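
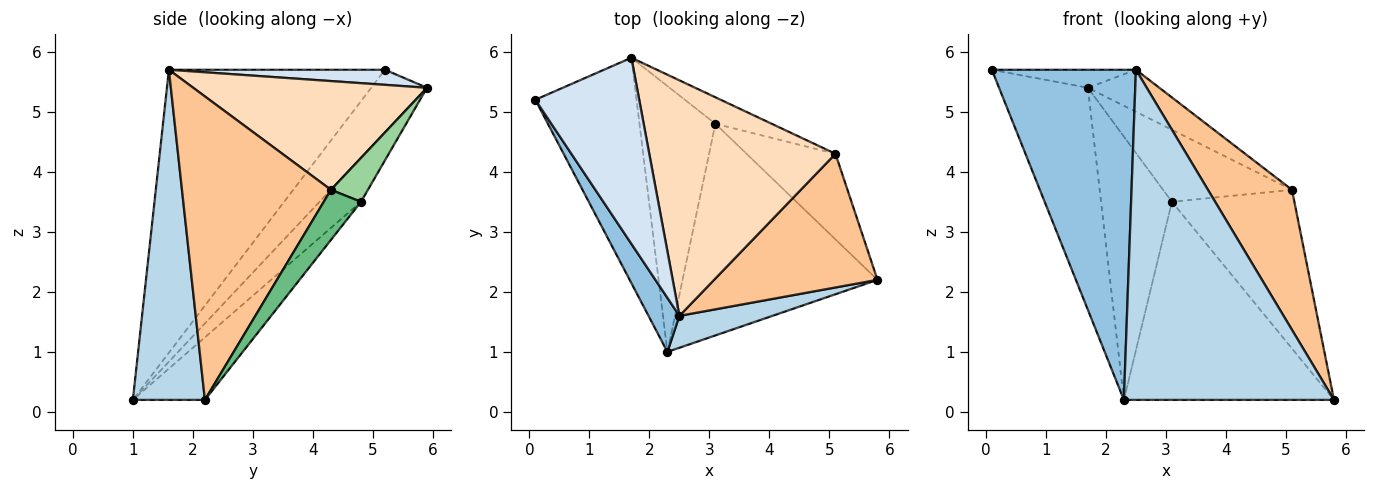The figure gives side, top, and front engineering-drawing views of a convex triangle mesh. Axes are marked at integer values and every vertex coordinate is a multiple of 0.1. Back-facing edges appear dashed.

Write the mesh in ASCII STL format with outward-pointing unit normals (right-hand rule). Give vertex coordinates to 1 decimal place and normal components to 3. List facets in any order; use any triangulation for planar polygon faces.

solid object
 facet normal -0.403 0.642 -0.652
  outer loop
   vertex 1.7 5.9 5.4
   vertex 2.3 1.0 0.2
   vertex 0.1 5.2 5.7
  endloop
 endfacet
 facet normal -0.829 -0.552 0.090
  outer loop
   vertex 2.5 1.6 5.7
   vertex 0.1 5.2 5.7
   vertex 2.3 1.0 0.2
  endloop
 endfacet
 facet normal 0.323 -0.942 0.091
  outer loop
   vertex 2.5 1.6 5.7
   vertex 2.3 1.0 0.2
   vertex 5.8 2.2 0.2
  endloop
 endfacet
 facet normal 0.143 0.095 0.985
  outer loop
   vertex 2.5 1.6 5.7
   vertex 1.7 5.9 5.4
   vertex 0.1 5.2 5.7
  endloop
 endfacet
 facet normal -0.228 0.665 -0.711
  outer loop
   vertex 3.1 4.8 3.5
   vertex 5.8 2.2 0.2
   vertex 2.3 1.0 0.2
  endloop
 endfacet
 facet normal -0.380 0.651 -0.657
  outer loop
   vertex 3.1 4.8 3.5
   vertex 2.3 1.0 0.2
   vertex 1.7 5.9 5.4
  endloop
 endfacet
 facet normal 0.789 -0.445 0.425
  outer loop
   vertex 5.1 4.3 3.7
   vertex 2.5 1.6 5.7
   vertex 5.8 2.2 0.2
  endloop
 endfacet
 facet normal 0.498 0.152 0.853
  outer loop
   vertex 5.1 4.3 3.7
   vertex 1.7 5.9 5.4
   vertex 2.5 1.6 5.7
  endloop
 endfacet
 facet normal 0.258 0.850 -0.458
  outer loop
   vertex 5.1 4.3 3.7
   vertex 5.8 2.2 0.2
   vertex 3.1 4.8 3.5
  endloop
 endfacet
 facet normal 0.260 0.906 -0.333
  outer loop
   vertex 5.1 4.3 3.7
   vertex 3.1 4.8 3.5
   vertex 1.7 5.9 5.4
  endloop
 endfacet
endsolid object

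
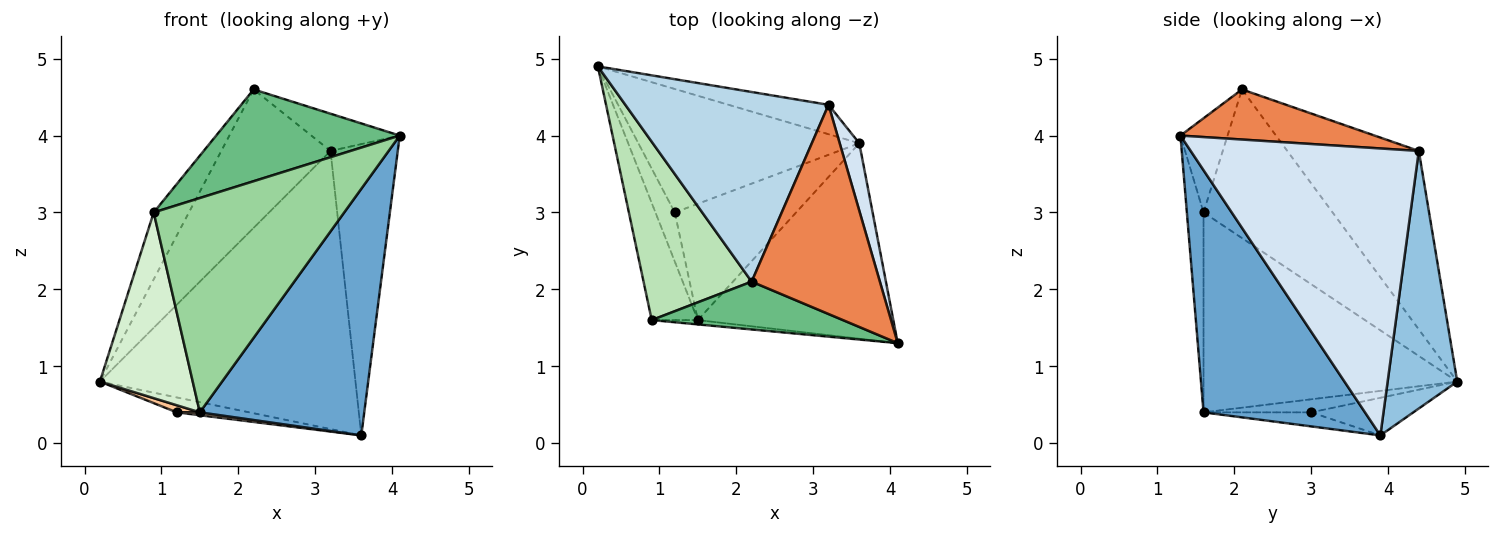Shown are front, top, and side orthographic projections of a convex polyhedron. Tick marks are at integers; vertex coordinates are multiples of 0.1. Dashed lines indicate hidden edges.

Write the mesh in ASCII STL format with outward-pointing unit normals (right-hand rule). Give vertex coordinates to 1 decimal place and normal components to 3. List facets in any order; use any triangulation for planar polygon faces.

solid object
 facet normal 0.610 -0.621 -0.492
  outer loop
   vertex 1.5 1.6 0.4
   vertex 3.6 3.9 0.1
   vertex 4.1 1.3 4.0
  endloop
 endfacet
 facet normal 0.261 0.960 -0.101
  outer loop
   vertex 3.2 4.4 3.8
   vertex 3.6 3.9 0.1
   vertex 0.2 4.9 0.8
  endloop
 endfacet
 facet normal -0.579 0.481 0.659
  outer loop
   vertex 3.2 4.4 3.8
   vertex 0.2 4.9 0.8
   vertex 2.2 2.1 4.6
  endloop
 endfacet
 facet normal 0.957 0.282 0.065
  outer loop
   vertex 3.2 4.4 3.8
   vertex 4.1 1.3 4.0
   vertex 3.6 3.9 0.1
  endloop
 endfacet
 facet normal 0.359 0.164 0.919
  outer loop
   vertex 3.2 4.4 3.8
   vertex 2.2 2.1 4.6
   vertex 4.1 1.3 4.0
  endloop
 endfacet
 facet normal -0.167 0.118 -0.979
  outer loop
   vertex 1.2 3.0 0.4
   vertex 0.2 4.9 0.8
   vertex 3.6 3.9 0.1
  endloop
 endfacet
 facet normal -0.555 -0.119 -0.823
  outer loop
   vertex 1.2 3.0 0.4
   vertex 1.5 1.6 0.4
   vertex 0.2 4.9 0.8
  endloop
 endfacet
 facet normal -0.115 -0.025 -0.993
  outer loop
   vertex 1.2 3.0 0.4
   vertex 3.6 3.9 0.1
   vertex 1.5 1.6 0.4
  endloop
 endfacet
 facet normal -0.222 -0.865 0.450
  outer loop
   vertex 0.9 1.6 3.0
   vertex 4.1 1.3 4.0
   vertex 2.2 2.1 4.6
  endloop
 endfacet
 facet normal -0.087 -0.996 -0.020
  outer loop
   vertex 0.9 1.6 3.0
   vertex 1.5 1.6 0.4
   vertex 4.1 1.3 4.0
  endloop
 endfacet
 facet normal -0.790 0.215 0.574
  outer loop
   vertex 0.9 1.6 3.0
   vertex 2.2 2.1 4.6
   vertex 0.2 4.9 0.8
  endloop
 endfacet
 facet normal -0.918 -0.336 -0.212
  outer loop
   vertex 0.9 1.6 3.0
   vertex 0.2 4.9 0.8
   vertex 1.5 1.6 0.4
  endloop
 endfacet
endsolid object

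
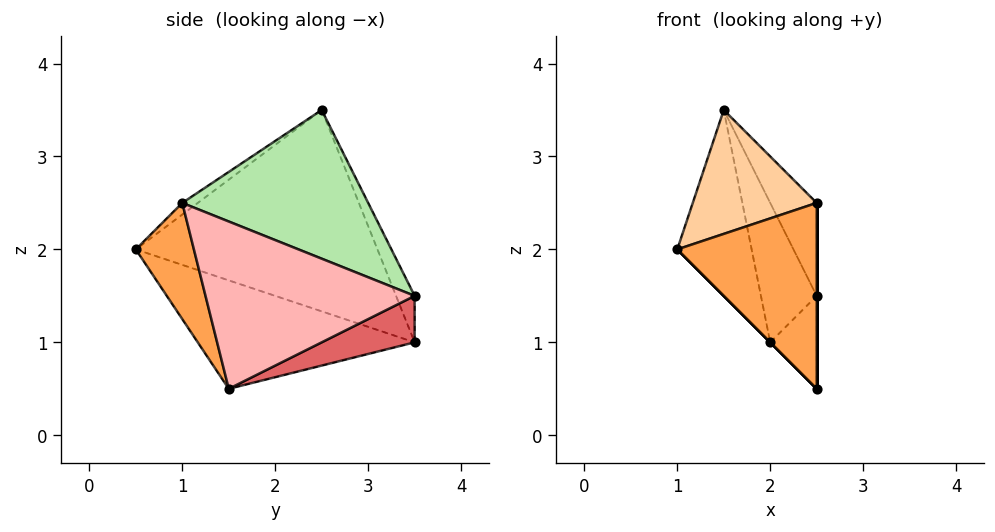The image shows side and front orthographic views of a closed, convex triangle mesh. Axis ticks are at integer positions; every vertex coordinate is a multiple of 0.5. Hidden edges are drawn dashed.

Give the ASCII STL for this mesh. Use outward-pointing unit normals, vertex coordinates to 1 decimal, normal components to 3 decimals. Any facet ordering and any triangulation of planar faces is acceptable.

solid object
 facet normal -0.707 0.000 -0.707
  outer loop
   vertex 2.0 3.5 1.0
   vertex 2.5 1.5 0.5
   vertex 1.0 0.5 2.0
  endloop
 endfacet
 facet normal -0.953 0.293 -0.073
  outer loop
   vertex 1.5 2.5 3.5
   vertex 2.0 3.5 1.0
   vertex 1.0 0.5 2.0
  endloop
 endfacet
 facet normal 0.375 -0.899 -0.225
  outer loop
   vertex 2.5 1.0 2.5
   vertex 1.0 0.5 2.0
   vertex 2.5 1.5 0.5
  endloop
 endfacet
 facet normal -0.073 -0.587 0.807
  outer loop
   vertex 2.5 1.0 2.5
   vertex 1.5 2.5 3.5
   vertex 1.0 0.5 2.0
  endloop
 endfacet
 facet normal -0.302 0.905 0.302
  outer loop
   vertex 2.5 3.5 1.5
   vertex 2.0 3.5 1.0
   vertex 1.5 2.5 3.5
  endloop
 endfacet
 facet normal 0.830 0.207 0.518
  outer loop
   vertex 2.5 3.5 1.5
   vertex 1.5 2.5 3.5
   vertex 2.5 1.0 2.5
  endloop
 endfacet
 facet normal 0.667 0.333 -0.667
  outer loop
   vertex 2.5 3.5 1.5
   vertex 2.5 1.5 0.5
   vertex 2.0 3.5 1.0
  endloop
 endfacet
 facet normal 1.000 0.000 0.000
  outer loop
   vertex 2.5 3.5 1.5
   vertex 2.5 1.0 2.5
   vertex 2.5 1.5 0.5
  endloop
 endfacet
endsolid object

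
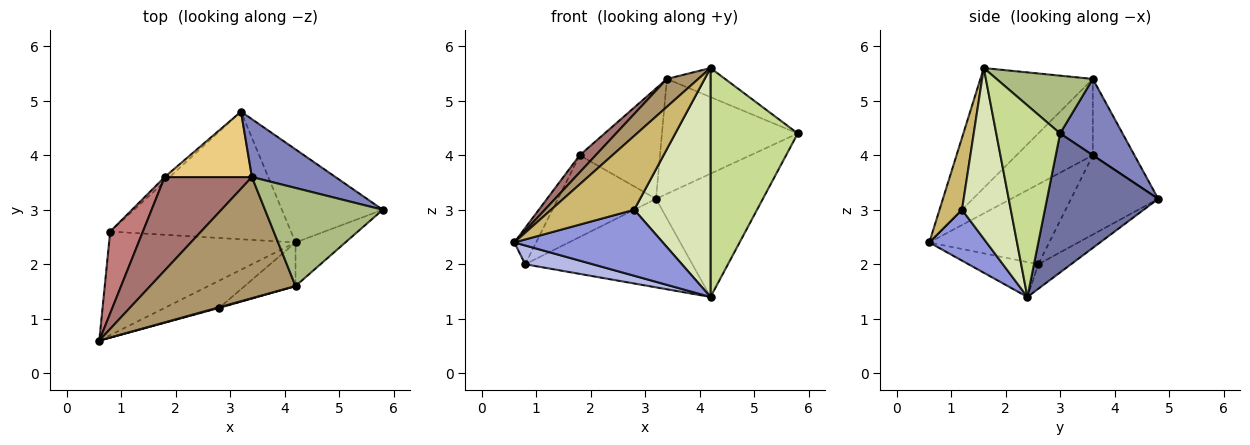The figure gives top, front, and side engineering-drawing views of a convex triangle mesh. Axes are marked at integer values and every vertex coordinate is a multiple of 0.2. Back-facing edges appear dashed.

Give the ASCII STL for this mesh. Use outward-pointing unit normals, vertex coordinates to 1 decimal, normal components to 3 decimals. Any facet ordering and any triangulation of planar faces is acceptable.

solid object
 facet normal 0.639 0.614 -0.464
  outer loop
   vertex 4.2 2.4 1.4
   vertex 3.2 4.8 3.2
   vertex 5.8 3.0 4.4
  endloop
 endfacet
 facet normal 0.380 0.826 0.416
  outer loop
   vertex 3.4 3.6 5.4
   vertex 5.8 3.0 4.4
   vertex 3.2 4.8 3.2
  endloop
 endfacet
 facet normal 0.336 -0.871 -0.359
  outer loop
   vertex 2.8 1.2 3.0
   vertex 0.6 0.6 2.4
   vertex 4.2 2.4 1.4
  endloop
 endfacet
 facet normal -0.181 -0.175 -0.968
  outer loop
   vertex 0.8 2.6 2.0
   vertex 4.2 2.4 1.4
   vertex 0.6 0.6 2.4
  endloop
 endfacet
 facet normal -0.111 0.566 -0.817
  outer loop
   vertex 0.8 2.6 2.0
   vertex 3.2 4.8 3.2
   vertex 4.2 2.4 1.4
  endloop
 endfacet
 facet normal 0.426 0.257 0.868
  outer loop
   vertex 4.2 1.6 5.6
   vertex 5.8 3.0 4.4
   vertex 3.4 3.6 5.4
  endloop
 endfacet
 facet normal 0.584 -0.797 -0.152
  outer loop
   vertex 4.2 1.6 5.6
   vertex 4.2 2.4 1.4
   vertex 5.8 3.0 4.4
  endloop
 endfacet
 facet normal 0.532 -0.832 -0.158
  outer loop
   vertex 4.2 1.6 5.6
   vertex 2.8 1.2 3.0
   vertex 4.2 2.4 1.4
  endloop
 endfacet
 facet normal -0.627 -0.175 0.760
  outer loop
   vertex 4.2 1.6 5.6
   vertex 3.4 3.6 5.4
   vertex 0.6 0.6 2.4
  endloop
 endfacet
 facet normal 0.261 -0.965 0.008
  outer loop
   vertex 4.2 1.6 5.6
   vertex 0.6 0.6 2.4
   vertex 2.8 1.2 3.0
  endloop
 endfacet
 facet normal -0.407 0.786 0.466
  outer loop
   vertex 1.8 3.6 4.0
   vertex 3.4 3.6 5.4
   vertex 3.2 4.8 3.2
  endloop
 endfacet
 facet normal -0.664 0.747 -0.041
  outer loop
   vertex 1.8 3.6 4.0
   vertex 3.2 4.8 3.2
   vertex 0.8 2.6 2.0
  endloop
 endfacet
 facet normal -0.652 -0.137 0.746
  outer loop
   vertex 1.8 3.6 4.0
   vertex 0.6 0.6 2.4
   vertex 3.4 3.6 5.4
  endloop
 endfacet
 facet normal -0.913 0.166 0.373
  outer loop
   vertex 1.8 3.6 4.0
   vertex 0.8 2.6 2.0
   vertex 0.6 0.6 2.4
  endloop
 endfacet
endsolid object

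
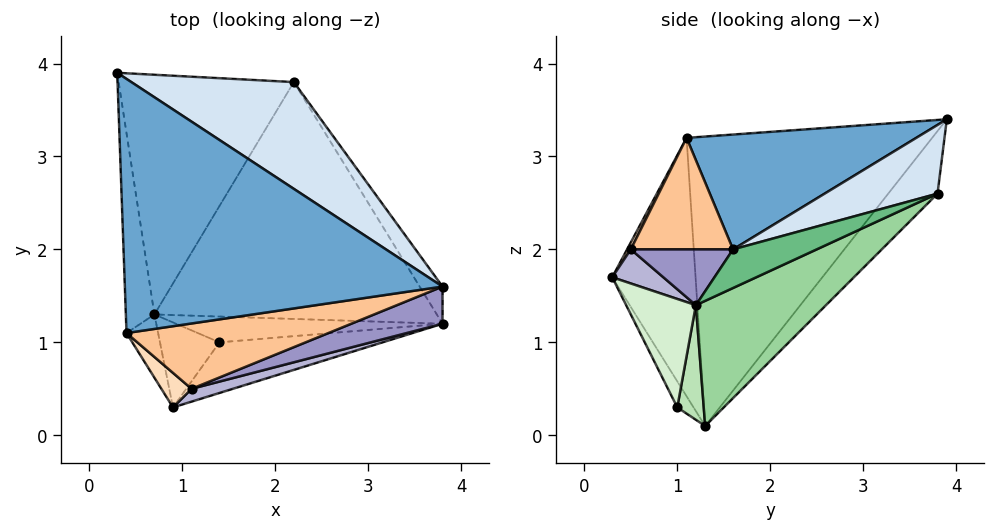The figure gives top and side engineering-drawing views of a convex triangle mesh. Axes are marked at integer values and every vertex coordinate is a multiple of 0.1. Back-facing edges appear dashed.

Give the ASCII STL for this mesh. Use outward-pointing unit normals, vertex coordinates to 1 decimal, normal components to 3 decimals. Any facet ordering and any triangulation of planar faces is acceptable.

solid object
 facet normal 0.339 -0.055 0.939
  outer loop
   vertex 0.4 1.1 3.2
   vertex 3.8 1.6 2.0
   vertex 0.3 3.9 3.4
  endloop
 endfacet
 facet normal -0.995 -0.029 -0.098
  outer loop
   vertex 0.4 1.1 3.2
   vertex 0.3 3.9 3.4
   vertex 0.7 1.3 0.1
  endloop
 endfacet
 facet normal -0.924 -0.366 -0.113
  outer loop
   vertex 0.4 1.1 3.2
   vertex 0.7 1.3 0.1
   vertex 0.9 0.3 1.7
  endloop
 endfacet
 facet normal 0.389 0.032 0.921
  outer loop
   vertex 2.2 3.8 2.6
   vertex 0.3 3.9 3.4
   vertex 3.8 1.6 2.0
  endloop
 endfacet
 facet normal -0.221 0.753 -0.620
  outer loop
   vertex 2.2 3.8 2.6
   vertex 0.7 1.3 0.1
   vertex 0.3 3.9 3.4
  endloop
 endfacet
 facet normal -0.218 -0.840 -0.498
  outer loop
   vertex 1.4 1.0 0.3
   vertex 0.9 0.3 1.7
   vertex 0.7 1.3 0.1
  endloop
 endfacet
 facet normal 0.312 -0.765 0.564
  outer loop
   vertex 1.1 0.5 2.0
   vertex 3.8 1.6 2.0
   vertex 0.4 1.1 3.2
  endloop
 endfacet
 facet normal 0.115 -0.860 0.497
  outer loop
   vertex 1.1 0.5 2.0
   vertex 0.4 1.1 3.2
   vertex 0.9 0.3 1.7
  endloop
 endfacet
 facet normal 0.683 0.607 -0.405
  outer loop
   vertex 3.8 1.2 1.4
   vertex 2.2 3.8 2.6
   vertex 3.8 1.6 2.0
  endloop
 endfacet
 facet normal 0.336 0.557 -0.759
  outer loop
   vertex 3.8 1.2 1.4
   vertex 0.7 1.3 0.1
   vertex 2.2 3.8 2.6
  endloop
 endfacet
 facet normal 0.378 0.296 -0.877
  outer loop
   vertex 3.8 1.2 1.4
   vertex 1.4 1.0 0.3
   vertex 0.7 1.3 0.1
  endloop
 endfacet
 facet normal 0.242 -0.900 -0.364
  outer loop
   vertex 3.8 1.2 1.4
   vertex 0.9 0.3 1.7
   vertex 1.4 1.0 0.3
  endloop
 endfacet
 facet normal 0.321 -0.788 0.525
  outer loop
   vertex 3.8 1.2 1.4
   vertex 3.8 1.6 2.0
   vertex 1.1 0.5 2.0
  endloop
 endfacet
 facet normal 0.310 -0.873 0.376
  outer loop
   vertex 3.8 1.2 1.4
   vertex 1.1 0.5 2.0
   vertex 0.9 0.3 1.7
  endloop
 endfacet
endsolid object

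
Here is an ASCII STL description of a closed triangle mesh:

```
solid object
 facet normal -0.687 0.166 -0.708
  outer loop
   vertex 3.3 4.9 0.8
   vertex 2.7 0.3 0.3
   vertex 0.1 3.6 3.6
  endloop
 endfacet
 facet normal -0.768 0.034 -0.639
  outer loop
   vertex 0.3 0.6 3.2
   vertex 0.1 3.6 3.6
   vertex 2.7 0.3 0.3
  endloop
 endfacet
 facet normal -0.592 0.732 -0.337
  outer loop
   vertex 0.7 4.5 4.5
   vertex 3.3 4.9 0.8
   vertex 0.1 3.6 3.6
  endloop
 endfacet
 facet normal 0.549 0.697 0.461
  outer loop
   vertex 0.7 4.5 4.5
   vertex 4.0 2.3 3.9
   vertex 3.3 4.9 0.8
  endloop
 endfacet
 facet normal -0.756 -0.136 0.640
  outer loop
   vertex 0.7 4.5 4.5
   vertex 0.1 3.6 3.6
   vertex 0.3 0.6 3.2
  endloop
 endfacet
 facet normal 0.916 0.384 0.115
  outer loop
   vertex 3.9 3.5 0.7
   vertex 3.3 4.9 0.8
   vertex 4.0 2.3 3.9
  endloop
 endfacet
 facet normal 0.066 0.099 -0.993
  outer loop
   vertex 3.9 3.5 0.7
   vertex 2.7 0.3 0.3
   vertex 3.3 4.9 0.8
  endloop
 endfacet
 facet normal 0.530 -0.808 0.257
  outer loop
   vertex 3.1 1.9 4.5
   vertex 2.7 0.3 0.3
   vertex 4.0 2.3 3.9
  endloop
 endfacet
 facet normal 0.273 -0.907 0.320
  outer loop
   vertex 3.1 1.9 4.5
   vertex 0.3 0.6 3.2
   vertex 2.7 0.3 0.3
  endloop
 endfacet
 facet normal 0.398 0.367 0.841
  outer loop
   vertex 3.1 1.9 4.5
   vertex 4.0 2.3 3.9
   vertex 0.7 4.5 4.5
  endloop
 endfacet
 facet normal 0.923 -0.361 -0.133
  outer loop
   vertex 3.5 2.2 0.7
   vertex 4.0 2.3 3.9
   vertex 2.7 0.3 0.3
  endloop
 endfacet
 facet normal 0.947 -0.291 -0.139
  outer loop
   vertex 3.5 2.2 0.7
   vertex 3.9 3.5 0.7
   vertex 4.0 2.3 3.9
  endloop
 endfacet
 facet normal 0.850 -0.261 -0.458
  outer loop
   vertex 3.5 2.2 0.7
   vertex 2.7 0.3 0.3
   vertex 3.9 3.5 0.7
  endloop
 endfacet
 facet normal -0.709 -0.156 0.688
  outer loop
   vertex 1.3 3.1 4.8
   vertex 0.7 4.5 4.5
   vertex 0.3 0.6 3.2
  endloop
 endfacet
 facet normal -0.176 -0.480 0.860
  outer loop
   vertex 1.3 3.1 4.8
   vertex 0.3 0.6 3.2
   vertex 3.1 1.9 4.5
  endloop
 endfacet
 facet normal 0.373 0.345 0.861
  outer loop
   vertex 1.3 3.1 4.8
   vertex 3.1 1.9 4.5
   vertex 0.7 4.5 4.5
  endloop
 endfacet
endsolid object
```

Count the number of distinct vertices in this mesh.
10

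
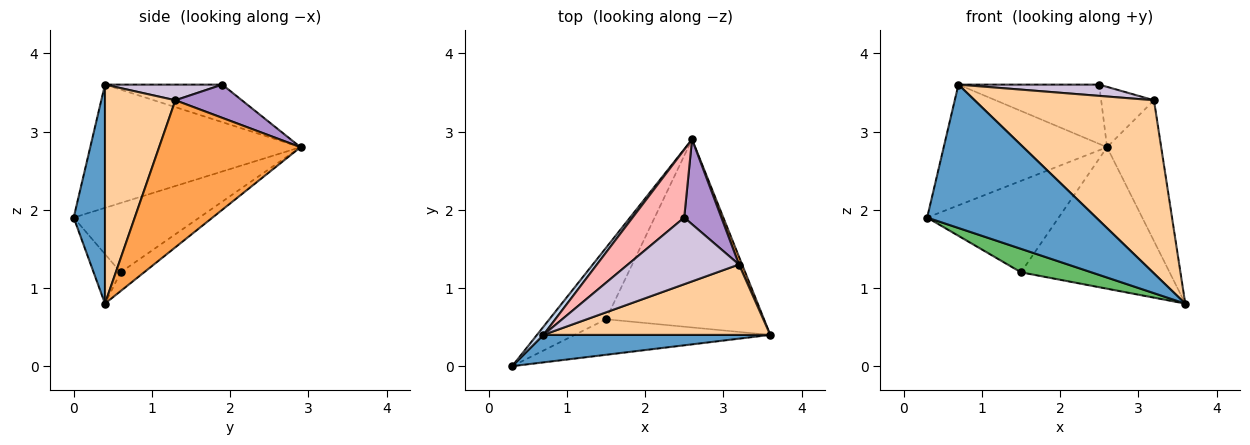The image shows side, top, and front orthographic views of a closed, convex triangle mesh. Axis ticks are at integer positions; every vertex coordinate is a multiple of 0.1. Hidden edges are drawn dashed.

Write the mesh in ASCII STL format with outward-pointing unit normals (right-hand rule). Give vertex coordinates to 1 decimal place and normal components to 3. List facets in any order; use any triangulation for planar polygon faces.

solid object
 facet normal 0.179 -0.966 0.185
  outer loop
   vertex 0.7 0.4 3.6
   vertex 0.3 0.0 1.9
   vertex 3.6 0.4 0.8
  endloop
 endfacet
 facet normal -0.789 0.613 0.041
  outer loop
   vertex 0.7 0.4 3.6
   vertex 2.6 2.9 2.8
   vertex 0.3 0.0 1.9
  endloop
 endfacet
 facet normal 0.934 0.358 0.020
  outer loop
   vertex 3.2 1.3 3.4
   vertex 3.6 0.4 0.8
   vertex 2.6 2.9 2.8
  endloop
 endfacet
 facet normal 0.342 -0.871 0.354
  outer loop
   vertex 3.2 1.3 3.4
   vertex 0.7 0.4 3.6
   vertex 3.6 0.4 0.8
  endloop
 endfacet
 facet normal -0.207 -0.539 -0.817
  outer loop
   vertex 1.5 0.6 1.2
   vertex 3.6 0.4 0.8
   vertex 0.3 0.0 1.9
  endloop
 endfacet
 facet normal -0.602 0.630 -0.492
  outer loop
   vertex 1.5 0.6 1.2
   vertex 0.3 0.0 1.9
   vertex 2.6 2.9 2.8
  endloop
 endfacet
 facet normal -0.095 0.599 -0.795
  outer loop
   vertex 1.5 0.6 1.2
   vertex 2.6 2.9 2.8
   vertex 3.6 0.4 0.8
  endloop
 endfacet
 facet normal -0.481 0.577 0.661
  outer loop
   vertex 2.5 1.9 3.6
   vertex 2.6 2.9 2.8
   vertex 0.7 0.4 3.6
  endloop
 endfacet
 facet normal 0.589 0.468 0.659
  outer loop
   vertex 2.5 1.9 3.6
   vertex 3.2 1.3 3.4
   vertex 2.6 2.9 2.8
  endloop
 endfacet
 facet normal 0.138 -0.165 0.977
  outer loop
   vertex 2.5 1.9 3.6
   vertex 0.7 0.4 3.6
   vertex 3.2 1.3 3.4
  endloop
 endfacet
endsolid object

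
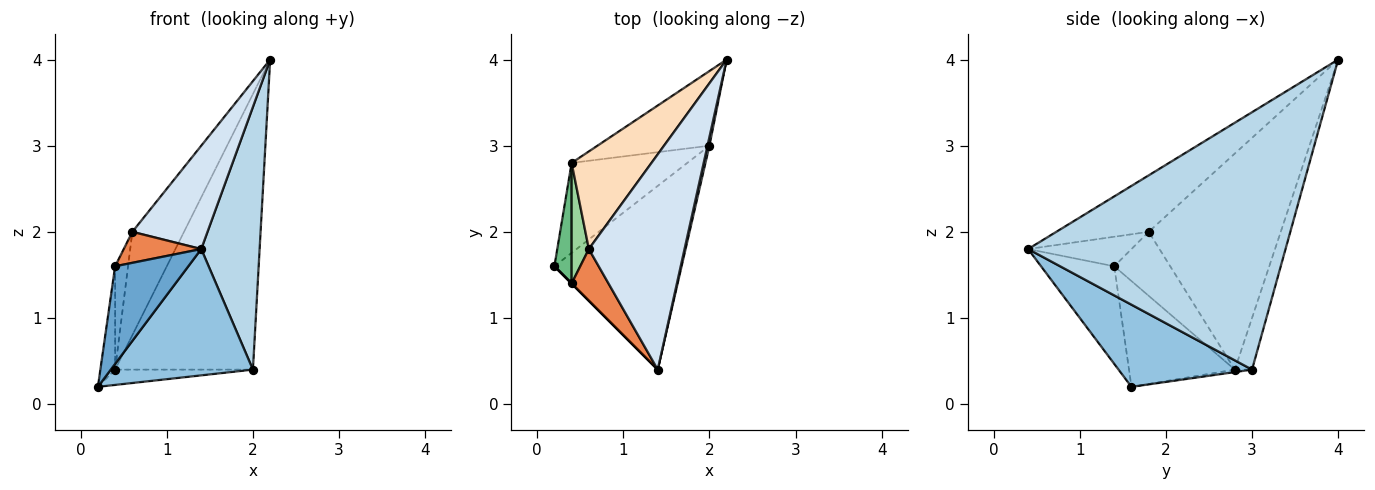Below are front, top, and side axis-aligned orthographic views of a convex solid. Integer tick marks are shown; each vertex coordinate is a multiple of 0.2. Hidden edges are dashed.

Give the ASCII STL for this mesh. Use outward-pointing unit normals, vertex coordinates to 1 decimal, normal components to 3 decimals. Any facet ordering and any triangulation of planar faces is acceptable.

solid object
 facet normal -0.707 -0.707 0.000
  outer loop
   vertex 0.4 1.4 1.6
   vertex 0.2 1.6 0.2
   vertex 1.4 0.4 1.8
  endloop
 endfacet
 facet normal 0.470 -0.500 -0.727
  outer loop
   vertex 2.0 3.0 0.4
   vertex 1.4 0.4 1.8
   vertex 0.2 1.6 0.2
  endloop
 endfacet
 facet normal 0.975 -0.221 0.007
  outer loop
   vertex 2.0 3.0 0.4
   vertex 2.2 4.0 4.0
   vertex 1.4 0.4 1.8
  endloop
 endfacet
 facet normal -0.470 -0.382 0.796
  outer loop
   vertex 0.6 1.8 2.0
   vertex 1.4 0.4 1.8
   vertex 2.2 4.0 4.0
  endloop
 endfacet
 facet normal -0.566 -0.424 0.707
  outer loop
   vertex 0.6 1.8 2.0
   vertex 0.4 1.4 1.6
   vertex 1.4 0.4 1.8
  endloop
 endfacet
 facet normal -0.021 0.168 -0.986
  outer loop
   vertex 0.4 2.8 0.4
   vertex 2.0 3.0 0.4
   vertex 0.2 1.6 0.2
  endloop
 endfacet
 facet normal -0.120 0.958 -0.260
  outer loop
   vertex 0.4 2.8 0.4
   vertex 2.2 4.0 4.0
   vertex 2.0 3.0 0.4
  endloop
 endfacet
 facet normal -0.881 0.345 0.325
  outer loop
   vertex 0.4 2.8 0.4
   vertex 0.6 1.8 2.0
   vertex 2.2 4.0 4.0
  endloop
 endfacet
 facet normal -0.978 0.136 0.159
  outer loop
   vertex 0.4 2.8 0.4
   vertex 0.2 1.6 0.2
   vertex 0.4 1.4 1.6
  endloop
 endfacet
 facet normal -0.942 0.217 0.254
  outer loop
   vertex 0.4 2.8 0.4
   vertex 0.4 1.4 1.6
   vertex 0.6 1.8 2.0
  endloop
 endfacet
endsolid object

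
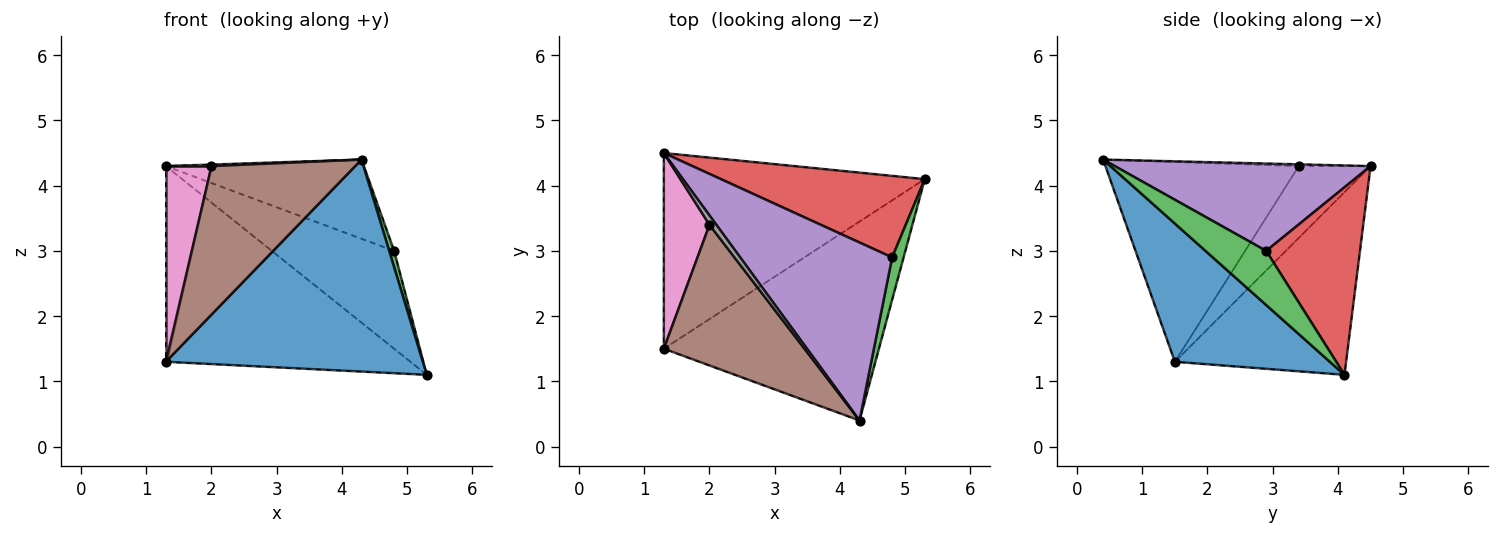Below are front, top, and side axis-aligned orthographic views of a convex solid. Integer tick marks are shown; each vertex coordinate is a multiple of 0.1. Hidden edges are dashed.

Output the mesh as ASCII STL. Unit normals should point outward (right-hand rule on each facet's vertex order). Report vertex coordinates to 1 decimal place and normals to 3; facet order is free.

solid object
 facet normal 0.403 -0.667 -0.626
  outer loop
   vertex 4.3 0.4 4.4
   vertex 1.3 1.5 1.3
   vertex 5.3 4.1 1.1
  endloop
 endfacet
 facet normal -0.444 0.634 -0.634
  outer loop
   vertex 1.3 4.5 4.3
   vertex 5.3 4.1 1.1
   vertex 1.3 1.5 1.3
  endloop
 endfacet
 facet normal 0.975 -0.079 0.206
  outer loop
   vertex 4.8 2.9 3.0
   vertex 4.3 0.4 4.4
   vertex 5.3 4.1 1.1
  endloop
 endfacet
 facet normal 0.507 0.662 0.552
  outer loop
   vertex 4.8 2.9 3.0
   vertex 5.3 4.1 1.1
   vertex 1.3 4.5 4.3
  endloop
 endfacet
 facet normal 0.465 0.360 0.809
  outer loop
   vertex 4.8 2.9 3.0
   vertex 1.3 4.5 4.3
   vertex 4.3 0.4 4.4
  endloop
 endfacet
 facet normal -0.699 -0.519 0.492
  outer loop
   vertex 2.0 3.4 4.3
   vertex 1.3 1.5 1.3
   vertex 4.3 0.4 4.4
  endloop
 endfacet
 facet normal -0.743 -0.473 0.473
  outer loop
   vertex 2.0 3.4 4.3
   vertex 1.3 4.5 4.3
   vertex 1.3 1.5 1.3
  endloop
 endfacet
 facet normal -0.245 -0.156 0.957
  outer loop
   vertex 2.0 3.4 4.3
   vertex 4.3 0.4 4.4
   vertex 1.3 4.5 4.3
  endloop
 endfacet
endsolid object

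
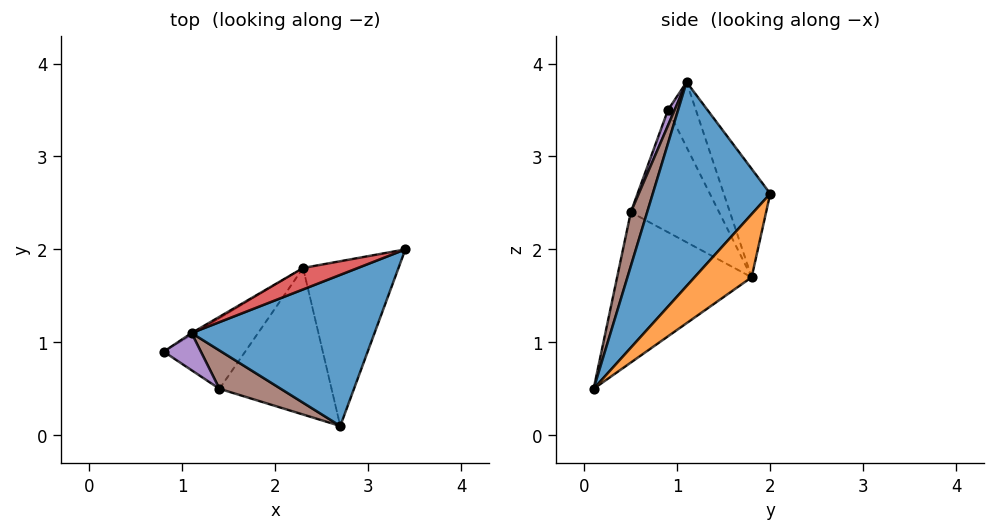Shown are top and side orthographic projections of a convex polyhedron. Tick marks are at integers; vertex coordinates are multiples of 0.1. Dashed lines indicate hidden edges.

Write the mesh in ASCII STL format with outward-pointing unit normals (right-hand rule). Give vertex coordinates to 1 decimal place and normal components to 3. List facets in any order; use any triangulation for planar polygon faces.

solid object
 facet normal 0.523 -0.711 0.469
  outer loop
   vertex 1.1 1.1 3.8
   vertex 2.7 0.1 0.5
   vertex 3.4 2.0 2.6
  endloop
 endfacet
 facet normal 0.448 0.584 -0.677
  outer loop
   vertex 2.3 1.8 1.7
   vertex 3.4 2.0 2.6
   vertex 2.7 0.1 0.5
  endloop
 endfacet
 facet normal -0.537 0.843 -0.026
  outer loop
   vertex 2.3 1.8 1.7
   vertex 0.8 0.9 3.5
   vertex 1.1 1.1 3.8
  endloop
 endfacet
 facet normal -0.293 0.945 0.148
  outer loop
   vertex 2.3 1.8 1.7
   vertex 1.1 1.1 3.8
   vertex 3.4 2.0 2.6
  endloop
 endfacet
 facet normal 0.175 -0.891 0.419
  outer loop
   vertex 1.4 0.5 2.4
   vertex 1.1 1.1 3.8
   vertex 0.8 0.9 3.5
  endloop
 endfacet
 facet normal 0.380 -0.818 0.432
  outer loop
   vertex 1.4 0.5 2.4
   vertex 2.7 0.1 0.5
   vertex 1.1 1.1 3.8
  endloop
 endfacet
 facet normal -0.802 0.267 -0.535
  outer loop
   vertex 1.4 0.5 2.4
   vertex 0.8 0.9 3.5
   vertex 2.3 1.8 1.7
  endloop
 endfacet
 facet normal -0.781 0.227 -0.582
  outer loop
   vertex 1.4 0.5 2.4
   vertex 2.3 1.8 1.7
   vertex 2.7 0.1 0.5
  endloop
 endfacet
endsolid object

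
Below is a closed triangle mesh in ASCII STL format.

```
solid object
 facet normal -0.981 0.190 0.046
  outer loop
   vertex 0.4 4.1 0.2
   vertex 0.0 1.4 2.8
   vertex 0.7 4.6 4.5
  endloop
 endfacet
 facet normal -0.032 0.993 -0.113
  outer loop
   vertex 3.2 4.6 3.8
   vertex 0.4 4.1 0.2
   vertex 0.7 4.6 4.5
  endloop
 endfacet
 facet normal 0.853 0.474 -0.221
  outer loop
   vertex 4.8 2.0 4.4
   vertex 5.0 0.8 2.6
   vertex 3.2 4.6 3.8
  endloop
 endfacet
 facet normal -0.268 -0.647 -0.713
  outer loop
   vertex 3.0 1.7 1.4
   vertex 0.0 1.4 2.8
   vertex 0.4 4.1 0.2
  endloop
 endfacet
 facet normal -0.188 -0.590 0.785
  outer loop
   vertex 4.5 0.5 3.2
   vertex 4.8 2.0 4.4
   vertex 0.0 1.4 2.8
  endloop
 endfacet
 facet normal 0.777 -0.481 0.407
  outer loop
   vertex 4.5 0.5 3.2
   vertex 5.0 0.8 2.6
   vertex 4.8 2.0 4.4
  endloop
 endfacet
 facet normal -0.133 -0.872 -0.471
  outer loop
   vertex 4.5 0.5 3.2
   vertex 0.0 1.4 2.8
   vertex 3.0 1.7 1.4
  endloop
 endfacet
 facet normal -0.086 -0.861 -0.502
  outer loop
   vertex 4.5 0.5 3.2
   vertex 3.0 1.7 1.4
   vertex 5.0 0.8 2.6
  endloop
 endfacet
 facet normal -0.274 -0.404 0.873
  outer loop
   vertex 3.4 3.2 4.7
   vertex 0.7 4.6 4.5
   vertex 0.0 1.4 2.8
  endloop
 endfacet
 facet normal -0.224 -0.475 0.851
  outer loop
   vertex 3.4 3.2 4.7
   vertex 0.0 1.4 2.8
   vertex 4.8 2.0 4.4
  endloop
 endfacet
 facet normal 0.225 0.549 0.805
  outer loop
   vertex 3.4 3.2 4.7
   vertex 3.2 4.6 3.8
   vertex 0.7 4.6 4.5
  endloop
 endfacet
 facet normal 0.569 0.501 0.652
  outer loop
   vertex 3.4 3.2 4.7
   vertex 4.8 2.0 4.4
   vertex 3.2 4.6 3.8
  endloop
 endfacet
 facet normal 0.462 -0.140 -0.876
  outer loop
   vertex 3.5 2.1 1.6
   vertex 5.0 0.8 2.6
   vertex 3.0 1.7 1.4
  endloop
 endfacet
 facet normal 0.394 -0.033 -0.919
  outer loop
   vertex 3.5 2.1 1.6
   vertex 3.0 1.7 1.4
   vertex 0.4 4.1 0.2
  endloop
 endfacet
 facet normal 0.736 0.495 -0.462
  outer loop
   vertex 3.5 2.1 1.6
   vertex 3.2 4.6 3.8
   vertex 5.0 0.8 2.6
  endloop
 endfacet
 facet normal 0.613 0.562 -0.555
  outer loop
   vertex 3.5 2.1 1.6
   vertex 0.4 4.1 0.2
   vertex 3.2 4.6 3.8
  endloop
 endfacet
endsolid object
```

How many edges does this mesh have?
24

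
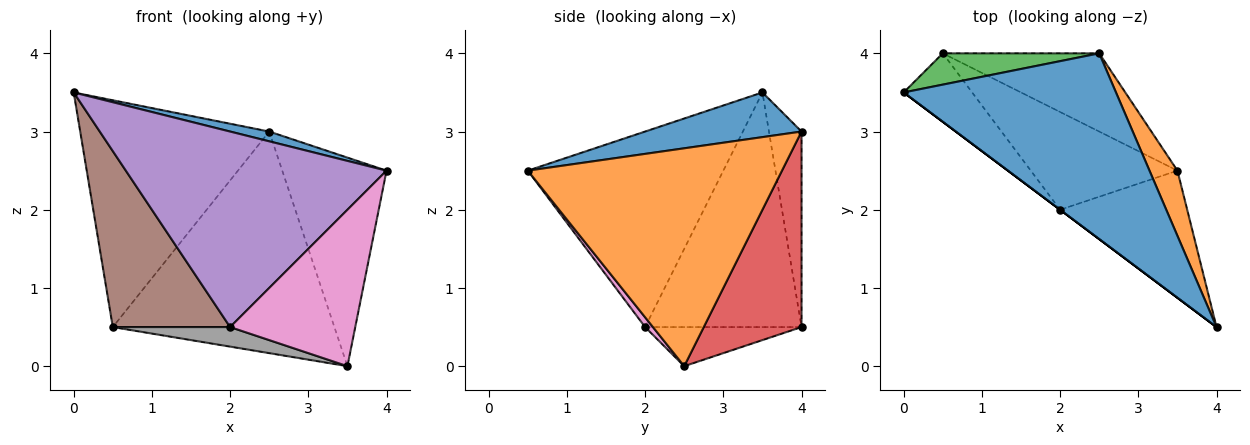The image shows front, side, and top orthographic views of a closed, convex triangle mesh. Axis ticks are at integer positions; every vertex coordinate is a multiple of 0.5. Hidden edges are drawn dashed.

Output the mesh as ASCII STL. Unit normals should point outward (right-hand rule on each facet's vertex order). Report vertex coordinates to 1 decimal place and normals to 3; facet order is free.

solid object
 facet normal 0.206 -0.051 0.977
  outer loop
   vertex 2.5 4.0 3.0
   vertex 0.0 3.5 3.5
   vertex 4.0 0.5 2.5
  endloop
 endfacet
 facet normal 0.919 0.377 0.118
  outer loop
   vertex 2.5 4.0 3.0
   vertex 4.0 0.5 2.5
   vertex 3.5 2.5 0.0
  endloop
 endfacet
 facet normal -0.168 0.976 0.135
  outer loop
   vertex 2.5 4.0 3.0
   vertex 0.5 4.0 0.5
   vertex 0.0 3.5 3.5
  endloop
 endfacet
 facet normal 0.384 0.871 -0.307
  outer loop
   vertex 2.5 4.0 3.0
   vertex 3.5 2.5 0.0
   vertex 0.5 4.0 0.5
  endloop
 endfacet
 facet normal -0.600 -0.800 0.000
  outer loop
   vertex 2.0 2.0 0.5
   vertex 4.0 0.5 2.5
   vertex 0.0 3.5 3.5
  endloop
 endfacet
 facet normal -0.779 -0.584 -0.227
  outer loop
   vertex 2.0 2.0 0.5
   vertex 0.0 3.5 3.5
   vertex 0.5 4.0 0.5
  endloop
 endfacet
 facet normal 0.048 -0.775 -0.630
  outer loop
   vertex 2.0 2.0 0.5
   vertex 3.5 2.5 0.0
   vertex 4.0 0.5 2.5
  endloop
 endfacet
 facet normal -0.253 -0.190 -0.949
  outer loop
   vertex 2.0 2.0 0.5
   vertex 0.5 4.0 0.5
   vertex 3.5 2.5 0.0
  endloop
 endfacet
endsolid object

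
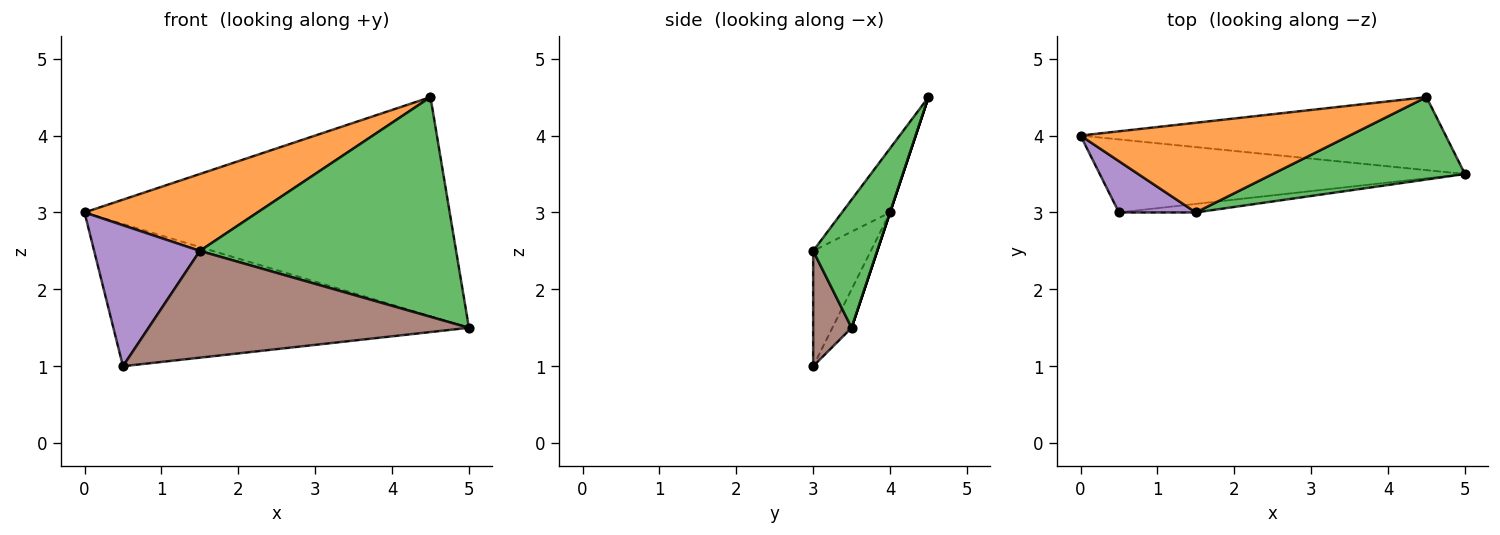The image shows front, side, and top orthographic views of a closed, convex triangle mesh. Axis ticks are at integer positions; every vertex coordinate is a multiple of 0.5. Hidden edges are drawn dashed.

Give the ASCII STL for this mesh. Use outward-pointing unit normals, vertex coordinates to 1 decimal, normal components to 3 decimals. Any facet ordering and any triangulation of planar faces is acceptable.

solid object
 facet normal 0.000 0.949 -0.316
  outer loop
   vertex 4.5 4.5 4.5
   vertex 5.0 3.5 1.5
   vertex 0.0 4.0 3.0
  endloop
 endfacet
 facet normal -0.178 -0.640 0.747
  outer loop
   vertex 1.5 3.0 2.5
   vertex 4.5 4.5 4.5
   vertex 0.0 4.0 3.0
  endloop
 endfacet
 facet normal 0.228 -0.912 0.342
  outer loop
   vertex 1.5 3.0 2.5
   vertex 5.0 3.5 1.5
   vertex 4.5 4.5 4.5
  endloop
 endfacet
 facet normal -0.048 0.889 -0.456
  outer loop
   vertex 0.5 3.0 1.0
   vertex 0.0 4.0 3.0
   vertex 5.0 3.5 1.5
  endloop
 endfacet
 facet normal -0.456 -0.836 0.304
  outer loop
   vertex 0.5 3.0 1.0
   vertex 1.5 3.0 2.5
   vertex 0.0 4.0 3.0
  endloop
 endfacet
 facet normal 0.119 -0.990 -0.079
  outer loop
   vertex 0.5 3.0 1.0
   vertex 5.0 3.5 1.5
   vertex 1.5 3.0 2.5
  endloop
 endfacet
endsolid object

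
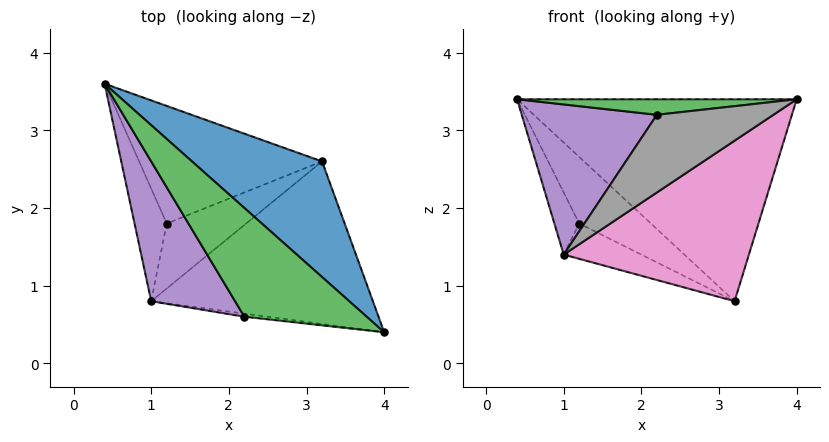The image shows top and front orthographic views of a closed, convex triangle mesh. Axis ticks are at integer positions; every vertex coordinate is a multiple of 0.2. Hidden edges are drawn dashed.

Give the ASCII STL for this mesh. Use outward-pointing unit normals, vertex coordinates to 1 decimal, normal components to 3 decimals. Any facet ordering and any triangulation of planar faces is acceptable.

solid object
 facet normal 0.611 0.687 0.393
  outer loop
   vertex 3.2 2.6 0.8
   vertex 0.4 3.6 3.4
   vertex 4.0 0.4 3.4
  endloop
 endfacet
 facet normal -0.534 0.416 -0.736
  outer loop
   vertex 1.2 1.8 1.8
   vertex 0.4 3.6 3.4
   vertex 3.2 2.6 0.8
  endloop
 endfacet
 facet normal -0.125 -0.140 0.982
  outer loop
   vertex 2.2 0.6 3.2
   vertex 4.0 0.4 3.4
   vertex 0.4 3.6 3.4
  endloop
 endfacet
 facet normal -0.553 0.402 -0.729
  outer loop
   vertex 1.0 0.8 1.4
   vertex 0.4 3.6 3.4
   vertex 1.2 1.8 1.8
  endloop
 endfacet
 facet normal -0.753 -0.482 0.448
  outer loop
   vertex 1.0 0.8 1.4
   vertex 2.2 0.6 3.2
   vertex 0.4 3.6 3.4
  endloop
 endfacet
 facet normal -0.533 0.404 -0.743
  outer loop
   vertex 1.0 0.8 1.4
   vertex 1.2 1.8 1.8
   vertex 3.2 2.6 0.8
  endloop
 endfacet
 facet normal 0.356 -0.657 -0.665
  outer loop
   vertex 1.0 0.8 1.4
   vertex 3.2 2.6 0.8
   vertex 4.0 0.4 3.4
  endloop
 endfacet
 facet normal -0.106 -0.994 -0.040
  outer loop
   vertex 1.0 0.8 1.4
   vertex 4.0 0.4 3.4
   vertex 2.2 0.6 3.2
  endloop
 endfacet
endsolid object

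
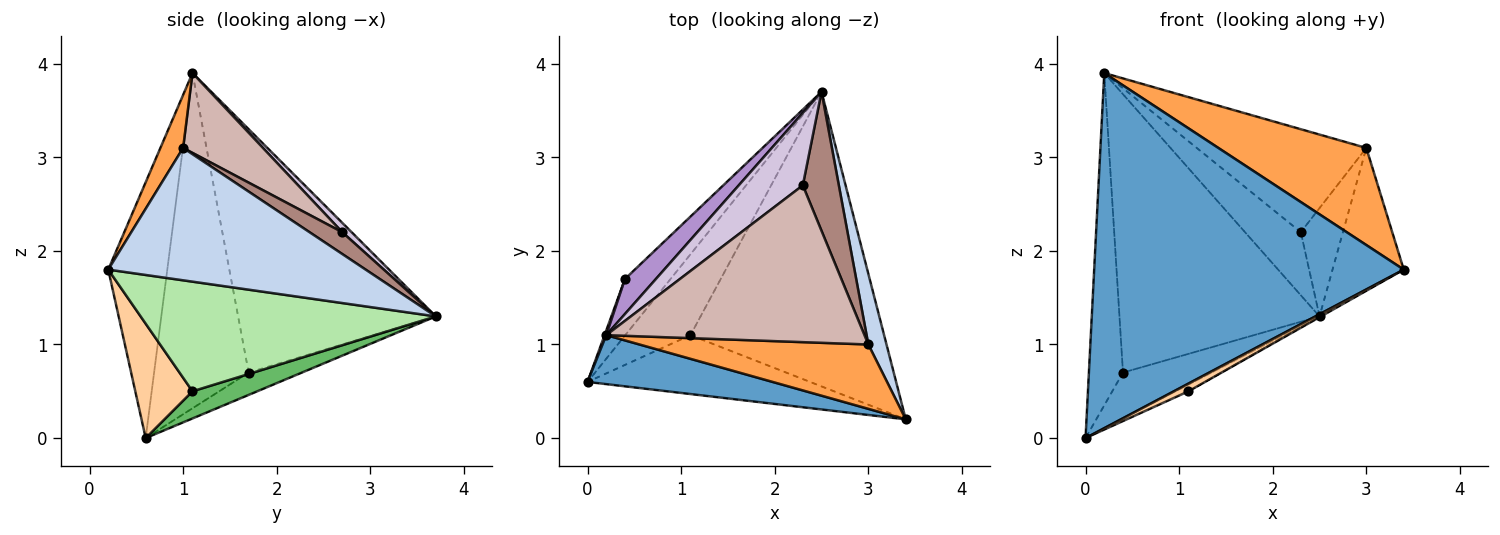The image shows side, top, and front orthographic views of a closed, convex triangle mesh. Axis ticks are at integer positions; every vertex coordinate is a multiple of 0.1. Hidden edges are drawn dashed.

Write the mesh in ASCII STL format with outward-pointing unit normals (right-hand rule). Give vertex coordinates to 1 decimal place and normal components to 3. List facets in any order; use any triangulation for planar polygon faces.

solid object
 facet normal -0.186 -0.973 0.134
  outer loop
   vertex 0.2 1.1 3.9
   vertex 0.0 0.6 0.0
   vertex 3.4 0.2 1.8
  endloop
 endfacet
 facet normal 0.955 0.264 0.131
  outer loop
   vertex 3.0 1.0 3.1
   vertex 3.4 0.2 1.8
   vertex 2.5 3.7 1.3
  endloop
 endfacet
 facet normal 0.127 -0.827 0.548
  outer loop
   vertex 3.0 1.0 3.1
   vertex 0.2 1.1 3.9
   vertex 3.4 0.2 1.8
  endloop
 endfacet
 facet normal 0.454 -0.116 -0.883
  outer loop
   vertex 1.1 1.1 0.5
   vertex 3.4 0.2 1.8
   vertex 0.0 0.6 0.0
  endloop
 endfacet
 facet normal 0.383 0.077 -0.920
  outer loop
   vertex 1.1 1.1 0.5
   vertex 0.0 0.6 0.0
   vertex 2.5 3.7 1.3
  endloop
 endfacet
 facet normal 0.493 0.002 -0.870
  outer loop
   vertex 1.1 1.1 0.5
   vertex 2.5 3.7 1.3
   vertex 3.4 0.2 1.8
  endloop
 endfacet
 facet normal -0.355 0.590 -0.725
  outer loop
   vertex 0.4 1.7 0.7
   vertex 2.5 3.7 1.3
   vertex 0.0 0.6 0.0
  endloop
 endfacet
 facet normal -0.941 0.339 0.005
  outer loop
   vertex 0.4 1.7 0.7
   vertex 0.0 0.6 0.0
   vertex 0.2 1.1 3.9
  endloop
 endfacet
 facet normal -0.700 0.708 0.089
  outer loop
   vertex 0.4 1.7 0.7
   vertex 0.2 1.1 3.9
   vertex 2.5 3.7 1.3
  endloop
 endfacet
 facet normal 0.109 0.653 0.750
  outer loop
   vertex 2.3 2.7 2.2
   vertex 2.5 3.7 1.3
   vertex 0.2 1.1 3.9
  endloop
 endfacet
 facet normal 0.431 0.554 0.712
  outer loop
   vertex 2.3 2.7 2.2
   vertex 3.0 1.0 3.1
   vertex 2.5 3.7 1.3
  endloop
 endfacet
 facet normal 0.250 0.531 0.809
  outer loop
   vertex 2.3 2.7 2.2
   vertex 0.2 1.1 3.9
   vertex 3.0 1.0 3.1
  endloop
 endfacet
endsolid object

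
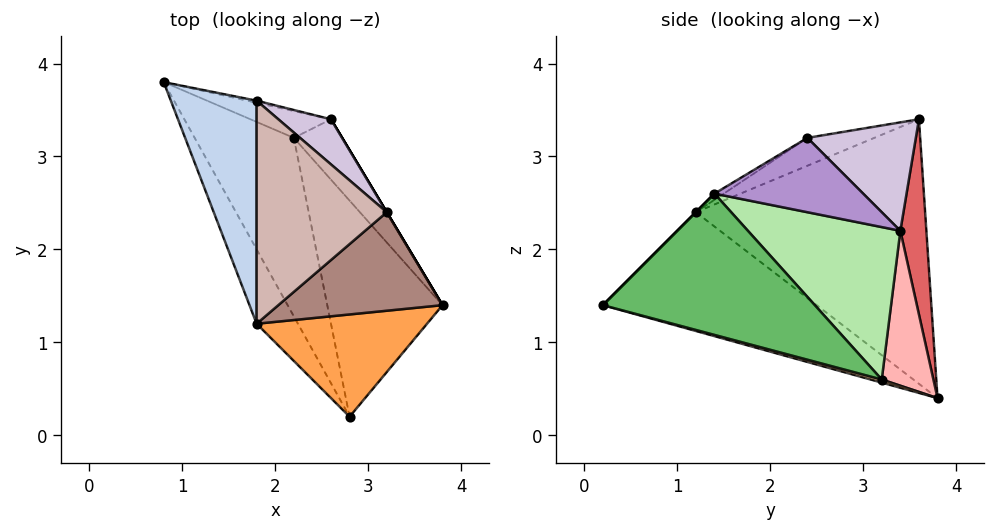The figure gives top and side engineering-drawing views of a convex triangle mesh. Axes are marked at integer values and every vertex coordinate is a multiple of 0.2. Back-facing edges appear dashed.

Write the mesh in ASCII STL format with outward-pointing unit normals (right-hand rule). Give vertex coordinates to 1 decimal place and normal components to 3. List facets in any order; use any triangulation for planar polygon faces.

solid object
 facet normal -0.804 -0.524 -0.280
  outer loop
   vertex 1.8 1.2 2.4
   vertex 0.8 3.8 0.4
   vertex 2.8 0.2 1.4
  endloop
 endfacet
 facet normal -0.943 -0.127 0.306
  outer loop
   vertex 1.8 1.2 2.4
   vertex 1.8 3.6 3.4
   vertex 0.8 3.8 0.4
  endloop
 endfacet
 facet normal 0.000 -0.707 0.707
  outer loop
   vertex 1.8 1.2 2.4
   vertex 2.8 0.2 1.4
   vertex 3.8 1.4 2.6
  endloop
 endfacet
 facet normal 0.030 -0.252 -0.967
  outer loop
   vertex 2.2 3.2 0.6
   vertex 2.8 0.2 1.4
   vertex 0.8 3.8 0.4
  endloop
 endfacet
 facet normal 0.775 -0.014 -0.632
  outer loop
   vertex 2.2 3.2 0.6
   vertex 3.8 1.4 2.6
   vertex 2.8 0.2 1.4
  endloop
 endfacet
 facet normal 0.849 0.455 -0.269
  outer loop
   vertex 2.6 3.4 2.2
   vertex 3.8 1.4 2.6
   vertex 2.2 3.2 0.6
  endloop
 endfacet
 facet normal 0.227 0.974 -0.011
  outer loop
   vertex 2.6 3.4 2.2
   vertex 0.8 3.8 0.4
   vertex 1.8 3.6 3.4
  endloop
 endfacet
 facet normal 0.410 0.887 -0.213
  outer loop
   vertex 2.6 3.4 2.2
   vertex 2.2 3.2 0.6
   vertex 0.8 3.8 0.4
  endloop
 endfacet
 facet normal 0.857 0.514 0.000
  outer loop
   vertex 3.2 2.4 3.2
   vertex 3.8 1.4 2.6
   vertex 2.6 3.4 2.2
  endloop
 endfacet
 facet normal 0.644 0.699 0.313
  outer loop
   vertex 3.2 2.4 3.2
   vertex 2.6 3.4 2.2
   vertex 1.8 3.6 3.4
  endloop
 endfacet
 facet normal -0.032 -0.528 0.848
  outer loop
   vertex 3.2 2.4 3.2
   vertex 1.8 1.2 2.4
   vertex 3.8 1.4 2.6
  endloop
 endfacet
 facet normal -0.194 -0.377 0.906
  outer loop
   vertex 3.2 2.4 3.2
   vertex 1.8 3.6 3.4
   vertex 1.8 1.2 2.4
  endloop
 endfacet
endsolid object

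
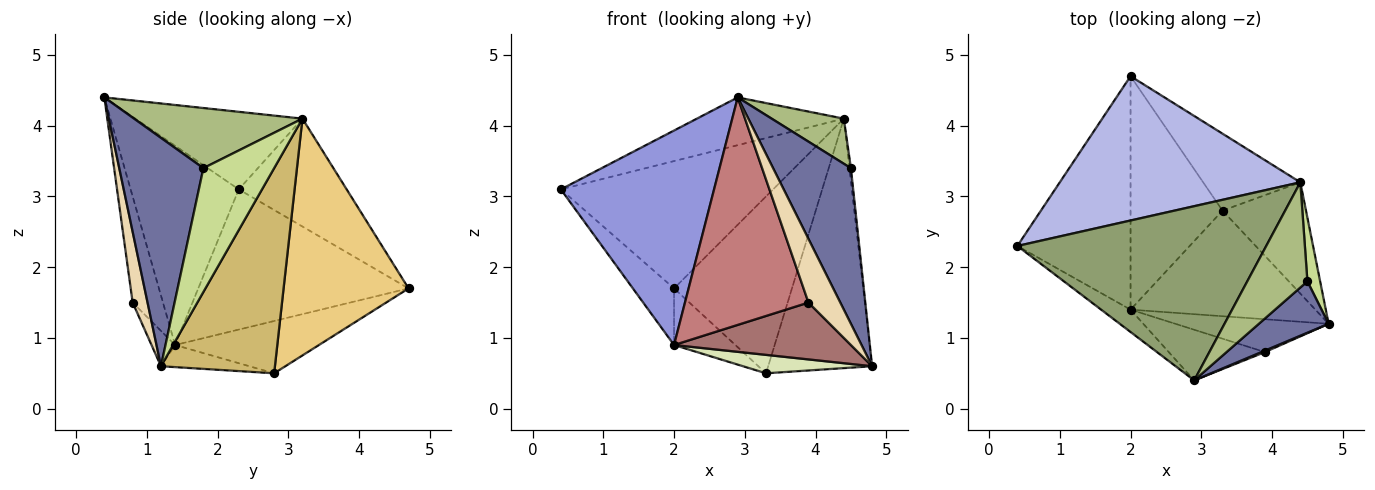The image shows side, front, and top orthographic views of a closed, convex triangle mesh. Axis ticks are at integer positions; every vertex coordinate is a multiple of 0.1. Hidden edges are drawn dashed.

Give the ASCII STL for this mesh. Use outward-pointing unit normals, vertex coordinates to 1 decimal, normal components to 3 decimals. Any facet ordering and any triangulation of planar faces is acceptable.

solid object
 facet normal 0.716 -0.663 0.219
  outer loop
   vertex 4.5 1.8 3.4
   vertex 2.9 0.4 4.4
   vertex 4.8 1.2 0.6
  endloop
 endfacet
 facet normal -0.769 0.151 -0.621
  outer loop
   vertex 2.0 1.4 0.9
   vertex 0.4 2.3 3.1
   vertex 2.0 4.7 1.7
  endloop
 endfacet
 facet normal -0.575 -0.814 -0.085
  outer loop
   vertex 2.0 1.4 0.9
   vertex 2.9 0.4 4.4
   vertex 0.4 2.3 3.1
  endloop
 endfacet
 facet normal -0.319 0.627 0.711
  outer loop
   vertex 4.4 3.2 4.1
   vertex 2.0 4.7 1.7
   vertex 0.4 2.3 3.1
  endloop
 endfacet
 facet normal -0.288 0.253 0.924
  outer loop
   vertex 4.4 3.2 4.1
   vertex 0.4 2.3 3.1
   vertex 2.9 0.4 4.4
  endloop
 endfacet
 facet normal 0.677 -0.290 0.677
  outer loop
   vertex 4.4 3.2 4.1
   vertex 2.9 0.4 4.4
   vertex 4.5 1.8 3.4
  endloop
 endfacet
 facet normal 0.995 0.020 0.102
  outer loop
   vertex 4.4 3.2 4.1
   vertex 4.5 1.8 3.4
   vertex 4.8 1.2 0.6
  endloop
 endfacet
 facet normal -0.117 -0.171 -0.978
  outer loop
   vertex 3.3 2.8 0.5
   vertex 4.8 1.2 0.6
   vertex 2.0 1.4 0.9
  endloop
 endfacet
 facet normal -0.484 0.206 -0.851
  outer loop
   vertex 3.3 2.8 0.5
   vertex 2.0 1.4 0.9
   vertex 2.0 4.7 1.7
  endloop
 endfacet
 facet normal 0.708 0.645 -0.288
  outer loop
   vertex 3.3 2.8 0.5
   vertex 4.4 3.2 4.1
   vertex 4.8 1.2 0.6
  endloop
 endfacet
 facet normal 0.697 0.658 -0.286
  outer loop
   vertex 3.3 2.8 0.5
   vertex 2.0 4.7 1.7
   vertex 4.4 3.2 4.1
  endloop
 endfacet
 facet normal 0.424 -0.906 0.021
  outer loop
   vertex 3.9 0.8 1.5
   vertex 4.8 1.2 0.6
   vertex 2.9 0.4 4.4
  endloop
 endfacet
 facet normal -0.115 -0.860 -0.497
  outer loop
   vertex 3.9 0.8 1.5
   vertex 2.0 1.4 0.9
   vertex 4.8 1.2 0.6
  endloop
 endfacet
 facet normal -0.233 -0.949 -0.211
  outer loop
   vertex 3.9 0.8 1.5
   vertex 2.9 0.4 4.4
   vertex 2.0 1.4 0.9
  endloop
 endfacet
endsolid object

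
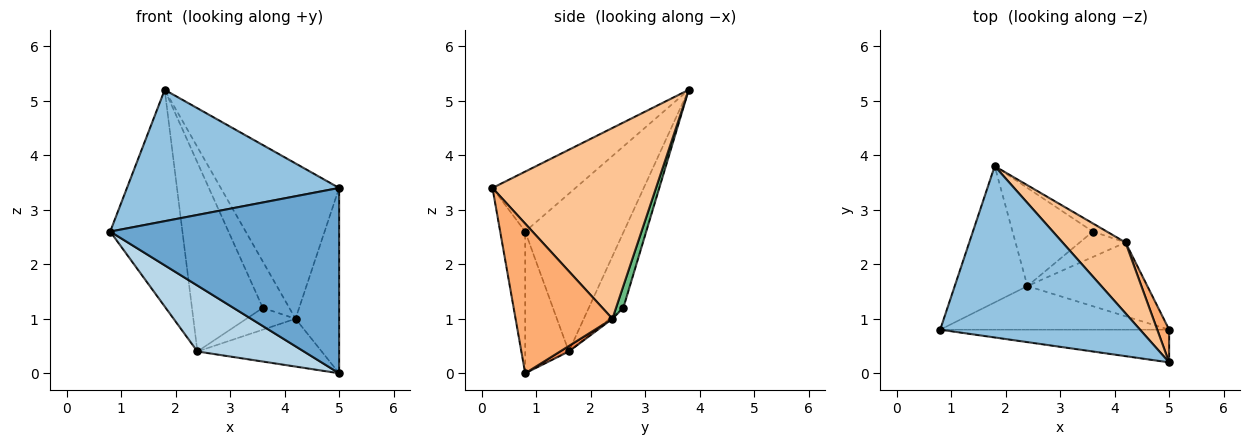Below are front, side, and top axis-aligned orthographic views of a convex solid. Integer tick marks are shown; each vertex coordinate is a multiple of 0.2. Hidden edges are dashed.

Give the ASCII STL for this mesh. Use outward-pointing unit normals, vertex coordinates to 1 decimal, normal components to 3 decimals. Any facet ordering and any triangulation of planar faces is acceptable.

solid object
 facet normal -0.107 -0.979 -0.173
  outer loop
   vertex 5.0 0.2 3.4
   vertex 0.8 0.8 2.6
   vertex 5.0 0.8 0.0
  endloop
 endfacet
 facet normal -0.232 -0.592 0.772
  outer loop
   vertex 5.0 0.2 3.4
   vertex 1.8 3.8 5.2
   vertex 0.8 0.8 2.6
  endloop
 endfacet
 facet normal -0.323 -0.789 -0.522
  outer loop
   vertex 2.4 1.6 0.4
   vertex 5.0 0.8 0.0
   vertex 0.8 0.8 2.6
  endloop
 endfacet
 facet normal -0.756 0.554 -0.348
  outer loop
   vertex 2.4 1.6 0.4
   vertex 0.8 0.8 2.6
   vertex 1.8 3.8 5.2
  endloop
 endfacet
 facet normal 0.038 0.543 -0.839
  outer loop
   vertex 4.2 2.4 1.0
   vertex 5.0 0.8 0.0
   vertex 2.4 1.6 0.4
  endloop
 endfacet
 facet normal 0.909 0.410 0.072
  outer loop
   vertex 4.2 2.4 1.0
   vertex 5.0 0.2 3.4
   vertex 5.0 0.8 0.0
  endloop
 endfacet
 facet normal 0.783 0.566 0.258
  outer loop
   vertex 4.2 2.4 1.0
   vertex 1.8 3.8 5.2
   vertex 5.0 0.2 3.4
  endloop
 endfacet
 facet normal -0.397 0.815 -0.423
  outer loop
   vertex 3.6 2.6 1.2
   vertex 2.4 1.6 0.4
   vertex 1.8 3.8 5.2
  endloop
 endfacet
 facet normal 0.261 0.951 -0.168
  outer loop
   vertex 3.6 2.6 1.2
   vertex 1.8 3.8 5.2
   vertex 4.2 2.4 1.0
  endloop
 endfacet
 facet normal -0.036 0.650 -0.759
  outer loop
   vertex 3.6 2.6 1.2
   vertex 4.2 2.4 1.0
   vertex 2.4 1.6 0.4
  endloop
 endfacet
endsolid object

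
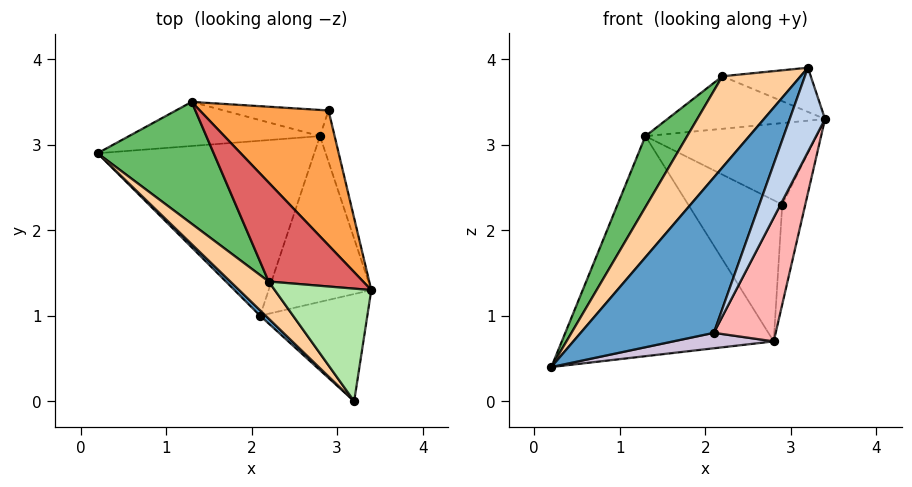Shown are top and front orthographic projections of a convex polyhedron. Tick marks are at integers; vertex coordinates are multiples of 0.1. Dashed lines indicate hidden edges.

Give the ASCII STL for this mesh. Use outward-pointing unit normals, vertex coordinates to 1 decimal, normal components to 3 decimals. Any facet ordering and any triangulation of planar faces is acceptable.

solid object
 facet normal -0.709 -0.704 0.025
  outer loop
   vertex 2.1 1.0 0.8
   vertex 3.2 0.0 3.9
   vertex 0.2 2.9 0.4
  endloop
 endfacet
 facet normal 0.856 -0.319 -0.407
  outer loop
   vertex 2.1 1.0 0.8
   vertex 3.4 1.3 3.3
   vertex 3.2 0.0 3.9
  endloop
 endfacet
 facet normal 0.418 0.470 0.777
  outer loop
   vertex 2.9 3.4 2.3
   vertex 1.3 3.5 3.1
   vertex 3.4 1.3 3.3
  endloop
 endfacet
 facet normal -0.800 -0.556 0.226
  outer loop
   vertex 2.2 1.4 3.8
   vertex 0.2 2.9 0.4
   vertex 3.2 0.0 3.9
  endloop
 endfacet
 facet normal -0.879 -0.240 0.412
  outer loop
   vertex 2.2 1.4 3.8
   vertex 1.3 3.5 3.1
   vertex 0.2 2.9 0.4
  endloop
 endfacet
 facet normal 0.386 0.337 0.859
  outer loop
   vertex 2.2 1.4 3.8
   vertex 3.2 0.0 3.9
   vertex 3.4 1.3 3.3
  endloop
 endfacet
 facet normal 0.377 0.434 0.818
  outer loop
   vertex 2.2 1.4 3.8
   vertex 3.4 1.3 3.3
   vertex 1.3 3.5 3.1
  endloop
 endfacet
 facet normal 0.859 -0.306 -0.410
  outer loop
   vertex 2.8 3.1 0.7
   vertex 3.4 1.3 3.3
   vertex 2.1 1.0 0.8
  endloop
 endfacet
 facet normal 0.978 0.187 -0.096
  outer loop
   vertex 2.8 3.1 0.7
   vertex 2.9 3.4 2.3
   vertex 3.4 1.3 3.3
  endloop
 endfacet
 facet normal 0.121 -0.087 -0.989
  outer loop
   vertex 2.8 3.1 0.7
   vertex 2.1 1.0 0.8
   vertex 0.2 2.9 0.4
  endloop
 endfacet
 facet normal -0.053 0.979 -0.196
  outer loop
   vertex 2.8 3.1 0.7
   vertex 0.2 2.9 0.4
   vertex 1.3 3.5 3.1
  endloop
 endfacet
 facet normal -0.030 0.983 -0.182
  outer loop
   vertex 2.8 3.1 0.7
   vertex 1.3 3.5 3.1
   vertex 2.9 3.4 2.3
  endloop
 endfacet
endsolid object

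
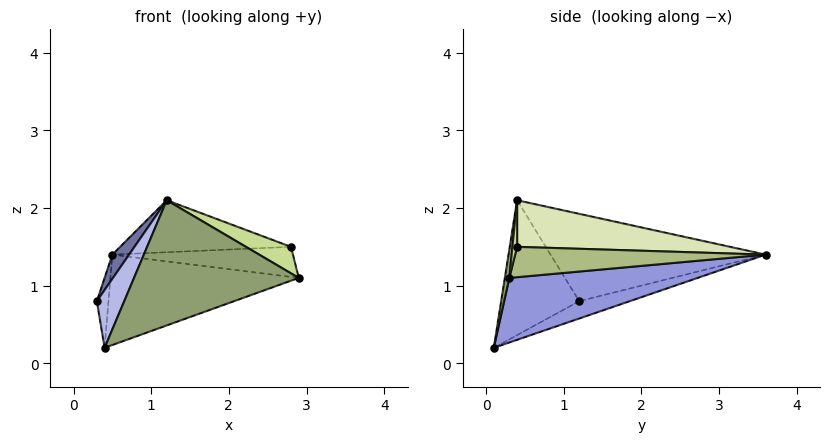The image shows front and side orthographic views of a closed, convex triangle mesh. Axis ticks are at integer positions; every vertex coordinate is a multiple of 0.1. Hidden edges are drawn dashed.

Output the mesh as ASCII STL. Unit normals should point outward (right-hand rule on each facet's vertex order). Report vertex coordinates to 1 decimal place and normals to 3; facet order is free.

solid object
 facet normal -0.839 -0.065 0.541
  outer loop
   vertex 1.2 0.4 2.1
   vertex 0.5 3.6 1.4
   vertex 0.3 1.2 0.8
  endloop
 endfacet
 facet normal -0.845 0.195 -0.498
  outer loop
   vertex 0.4 0.1 0.2
   vertex 0.3 1.2 0.8
   vertex 0.5 3.6 1.4
  endloop
 endfacet
 facet normal 0.302 0.302 -0.905
  outer loop
   vertex 0.4 0.1 0.2
   vertex 0.5 3.6 1.4
   vertex 2.9 0.3 1.1
  endloop
 endfacet
 facet normal -0.861 -0.302 0.410
  outer loop
   vertex 0.4 0.1 0.2
   vertex 1.2 0.4 2.1
   vertex 0.3 1.2 0.8
  endloop
 endfacet
 facet normal 0.027 -0.989 0.145
  outer loop
   vertex 0.4 0.1 0.2
   vertex 2.9 0.3 1.1
   vertex 1.2 0.4 2.1
  endloop
 endfacet
 facet normal 0.810 0.584 0.057
  outer loop
   vertex 2.8 0.4 1.5
   vertex 2.9 0.3 1.1
   vertex 0.5 3.6 1.4
  endloop
 endfacet
 facet normal 0.099 -0.959 0.265
  outer loop
   vertex 2.8 0.4 1.5
   vertex 1.2 0.4 2.1
   vertex 2.9 0.3 1.1
  endloop
 endfacet
 facet normal 0.338 0.271 0.901
  outer loop
   vertex 2.8 0.4 1.5
   vertex 0.5 3.6 1.4
   vertex 1.2 0.4 2.1
  endloop
 endfacet
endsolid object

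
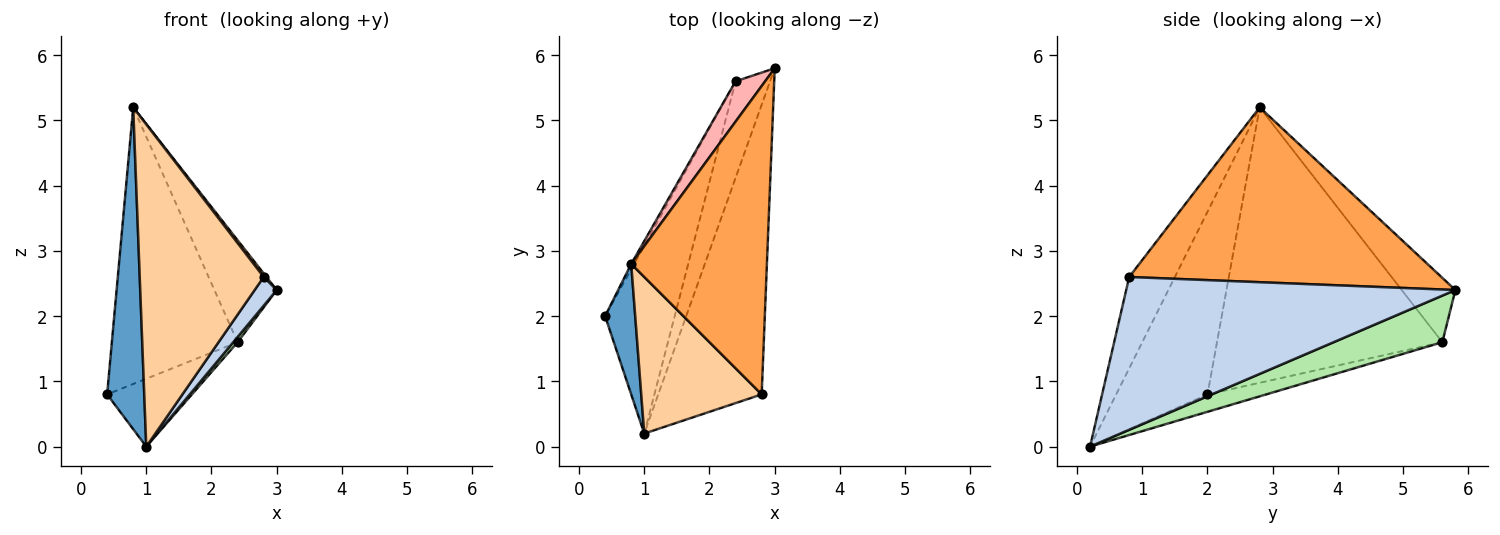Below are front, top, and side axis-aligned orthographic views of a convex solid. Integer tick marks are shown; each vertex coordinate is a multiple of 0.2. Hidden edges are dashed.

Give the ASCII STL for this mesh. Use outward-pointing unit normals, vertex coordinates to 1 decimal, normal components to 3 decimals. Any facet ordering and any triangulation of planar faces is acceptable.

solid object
 facet normal -0.916 -0.372 0.151
  outer loop
   vertex 0.8 2.8 5.2
   vertex 0.4 2.0 0.8
   vertex 1.0 0.2 0.0
  endloop
 endfacet
 facet normal 0.827 -0.055 -0.560
  outer loop
   vertex 2.8 0.8 2.6
   vertex 1.0 0.2 0.0
   vertex 3.0 5.8 2.4
  endloop
 endfacet
 facet normal 0.790 -0.007 0.613
  outer loop
   vertex 2.8 0.8 2.6
   vertex 3.0 5.8 2.4
   vertex 0.8 2.8 5.2
  endloop
 endfacet
 facet normal -0.315 -0.854 0.415
  outer loop
   vertex 2.8 0.8 2.6
   vertex 0.8 2.8 5.2
   vertex 1.0 0.2 0.0
  endloop
 endfacet
 facet normal -0.229 0.331 -0.916
  outer loop
   vertex 2.4 5.6 1.6
   vertex 1.0 0.2 0.0
   vertex 0.4 2.0 0.8
  endloop
 endfacet
 facet normal 0.803 -0.032 -0.595
  outer loop
   vertex 2.4 5.6 1.6
   vertex 3.0 5.8 2.4
   vertex 1.0 0.2 0.0
  endloop
 endfacet
 facet normal -0.873 0.487 -0.009
  outer loop
   vertex 2.4 5.6 1.6
   vertex 0.4 2.0 0.8
   vertex 0.8 2.8 5.2
  endloop
 endfacet
 facet normal -0.625 0.726 0.287
  outer loop
   vertex 2.4 5.6 1.6
   vertex 0.8 2.8 5.2
   vertex 3.0 5.8 2.4
  endloop
 endfacet
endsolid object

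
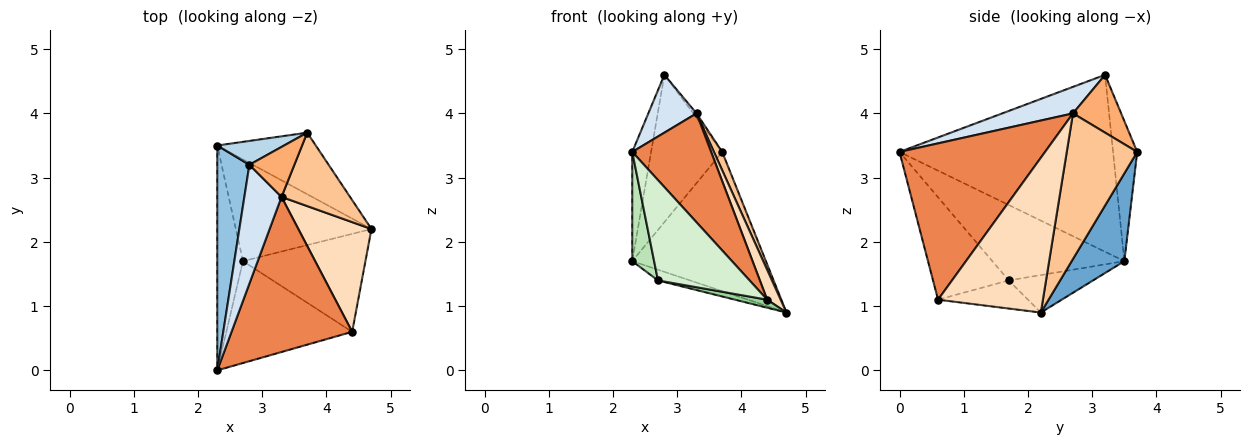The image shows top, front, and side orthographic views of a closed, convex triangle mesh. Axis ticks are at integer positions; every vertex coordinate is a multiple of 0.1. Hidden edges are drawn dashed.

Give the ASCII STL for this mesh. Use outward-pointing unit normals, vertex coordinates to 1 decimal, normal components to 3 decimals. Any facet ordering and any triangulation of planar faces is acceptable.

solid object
 facet normal 0.339 0.860 -0.381
  outer loop
   vertex 2.3 3.5 1.7
   vertex 3.7 3.7 3.4
   vertex 4.7 2.2 0.9
  endloop
 endfacet
 facet normal -0.980 0.086 0.178
  outer loop
   vertex 2.3 3.5 1.7
   vertex 2.3 0.0 3.4
   vertex 2.8 3.2 4.6
  endloop
 endfacet
 facet normal -0.318 0.936 0.152
  outer loop
   vertex 2.3 3.5 1.7
   vertex 2.8 3.2 4.6
   vertex 3.7 3.7 3.4
  endloop
 endfacet
 facet normal 0.540 -0.368 0.757
  outer loop
   vertex 3.3 2.7 4.0
   vertex 2.8 3.2 4.6
   vertex 2.3 0.0 3.4
  endloop
 endfacet
 facet normal 0.728 -0.394 0.561
  outer loop
   vertex 3.3 2.7 4.0
   vertex 2.3 0.0 3.4
   vertex 4.4 0.6 1.1
  endloop
 endfacet
 facet normal 0.788 0.053 0.613
  outer loop
   vertex 3.3 2.7 4.0
   vertex 3.7 3.7 3.4
   vertex 2.8 3.2 4.6
  endloop
 endfacet
 facet normal 0.900 -0.106 0.423
  outer loop
   vertex 3.3 2.7 4.0
   vertex 4.7 2.2 0.9
   vertex 3.7 3.7 3.4
  endloop
 endfacet
 facet normal 0.898 -0.115 0.424
  outer loop
   vertex 3.3 2.7 4.0
   vertex 4.4 0.6 1.1
   vertex 4.7 2.2 0.9
  endloop
 endfacet
 facet normal -0.265 0.101 -0.959
  outer loop
   vertex 2.7 1.7 1.4
   vertex 2.3 3.5 1.7
   vertex 4.7 2.2 0.9
  endloop
 endfacet
 facet normal -0.223 -0.080 -0.972
  outer loop
   vertex 2.7 1.7 1.4
   vertex 4.7 2.2 0.9
   vertex 4.4 0.6 1.1
  endloop
 endfacet
 facet normal -0.935 -0.155 -0.319
  outer loop
   vertex 2.7 1.7 1.4
   vertex 2.3 0.0 3.4
   vertex 2.3 3.5 1.7
  endloop
 endfacet
 facet normal -0.502 -0.607 -0.616
  outer loop
   vertex 2.7 1.7 1.4
   vertex 4.4 0.6 1.1
   vertex 2.3 0.0 3.4
  endloop
 endfacet
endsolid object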